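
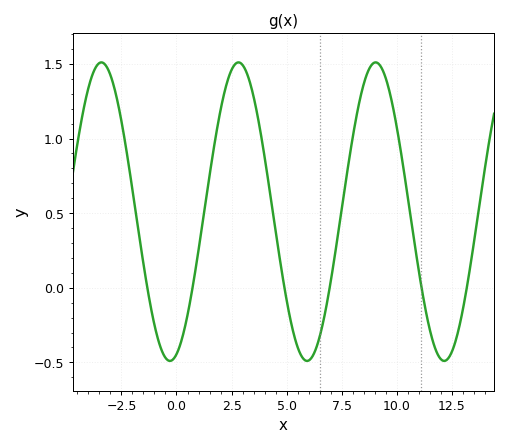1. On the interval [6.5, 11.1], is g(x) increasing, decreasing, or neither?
neither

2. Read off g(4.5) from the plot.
0.377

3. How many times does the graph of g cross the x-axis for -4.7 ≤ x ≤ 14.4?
6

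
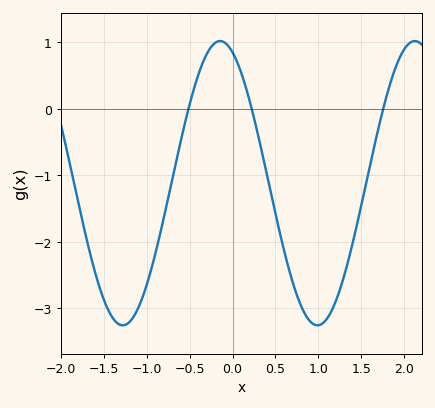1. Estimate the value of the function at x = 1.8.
0.2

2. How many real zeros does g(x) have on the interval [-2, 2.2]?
3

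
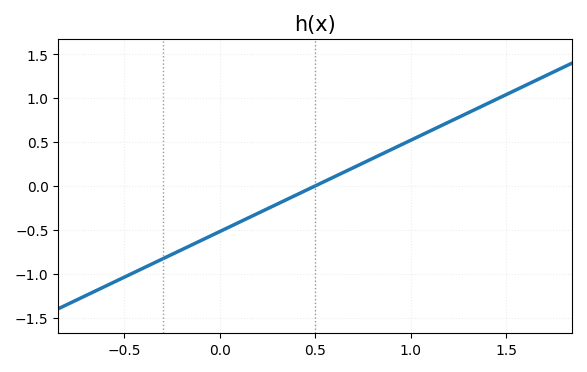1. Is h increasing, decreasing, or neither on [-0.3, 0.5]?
increasing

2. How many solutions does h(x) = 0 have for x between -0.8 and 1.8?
1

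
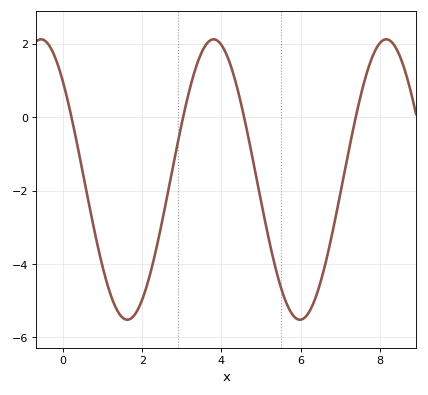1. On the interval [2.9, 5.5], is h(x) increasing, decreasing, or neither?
neither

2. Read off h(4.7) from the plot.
-0.656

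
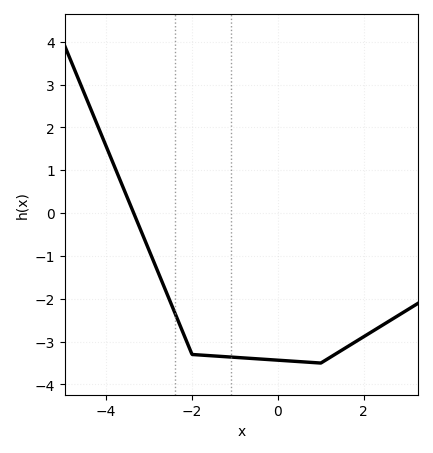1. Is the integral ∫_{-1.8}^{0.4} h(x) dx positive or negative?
negative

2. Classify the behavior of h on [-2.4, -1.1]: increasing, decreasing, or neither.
decreasing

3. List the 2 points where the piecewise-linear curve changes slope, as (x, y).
(-2, -3.3); (1, -3.5)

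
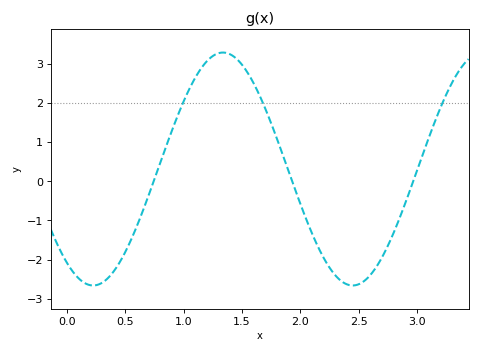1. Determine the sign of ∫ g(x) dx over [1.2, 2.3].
positive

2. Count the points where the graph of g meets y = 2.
3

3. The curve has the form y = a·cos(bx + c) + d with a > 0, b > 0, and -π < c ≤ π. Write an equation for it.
y = 2.97cos(2.8x + 2.5) + 0.31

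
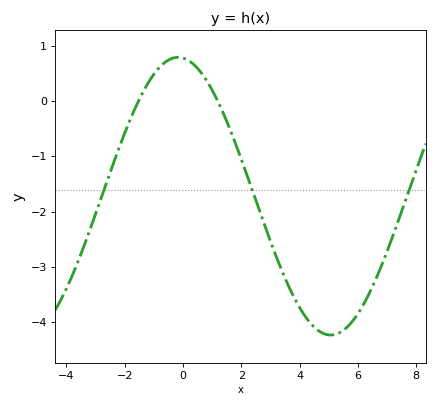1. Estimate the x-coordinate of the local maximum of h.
-0.168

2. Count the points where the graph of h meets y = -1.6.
3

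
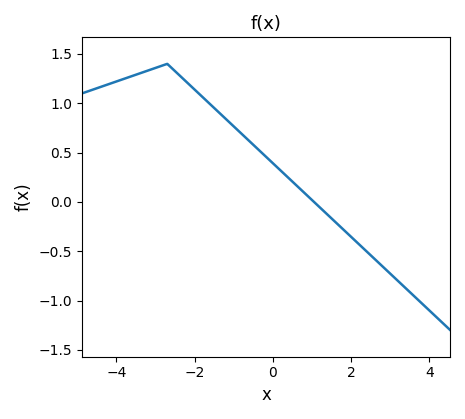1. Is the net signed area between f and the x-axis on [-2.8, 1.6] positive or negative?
positive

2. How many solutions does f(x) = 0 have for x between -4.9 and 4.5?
1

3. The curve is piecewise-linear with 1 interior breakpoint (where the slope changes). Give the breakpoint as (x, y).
(-2.7, 1.4)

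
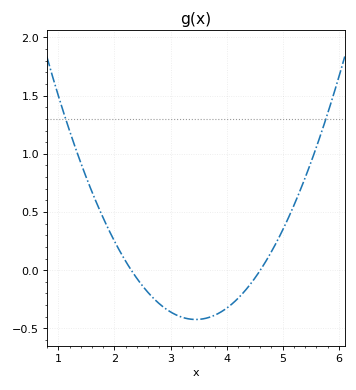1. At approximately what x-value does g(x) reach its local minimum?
3.45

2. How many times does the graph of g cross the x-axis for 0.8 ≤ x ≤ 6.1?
2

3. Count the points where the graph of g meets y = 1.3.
2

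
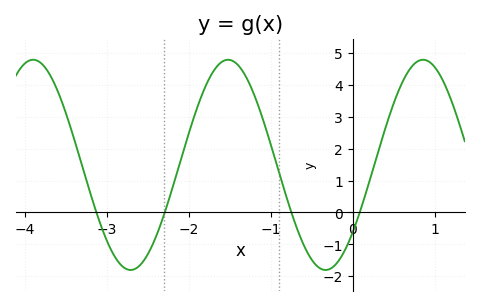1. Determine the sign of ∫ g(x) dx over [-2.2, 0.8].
positive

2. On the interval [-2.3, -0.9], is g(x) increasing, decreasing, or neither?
neither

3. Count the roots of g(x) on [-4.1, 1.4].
4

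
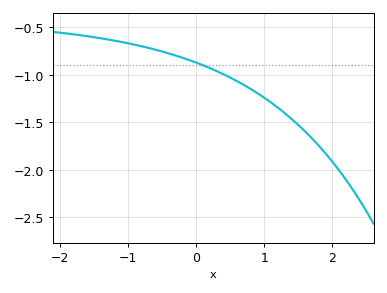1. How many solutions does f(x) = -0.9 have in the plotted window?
1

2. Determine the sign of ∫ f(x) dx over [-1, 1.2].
negative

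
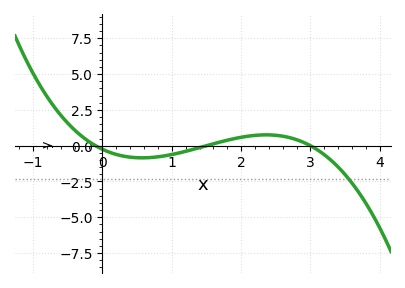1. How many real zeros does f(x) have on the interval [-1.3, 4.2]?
3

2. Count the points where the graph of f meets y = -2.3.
1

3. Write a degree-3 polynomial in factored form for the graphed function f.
y = -0.56(x + 0.1)(x - 1.5)(x - 3)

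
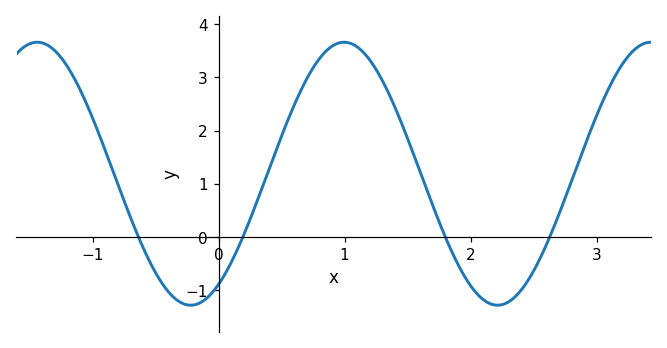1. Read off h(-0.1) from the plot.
-1.16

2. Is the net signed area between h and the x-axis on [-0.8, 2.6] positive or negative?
positive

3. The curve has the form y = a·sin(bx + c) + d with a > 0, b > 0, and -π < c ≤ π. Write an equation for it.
y = 2.47sin(2.58x - 1) + 1.19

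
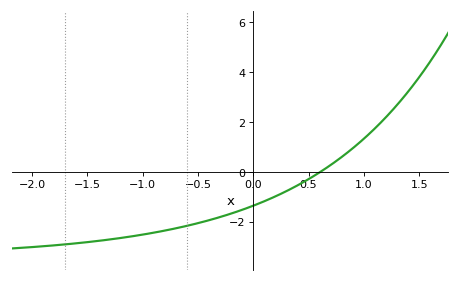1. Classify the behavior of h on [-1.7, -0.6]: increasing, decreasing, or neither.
increasing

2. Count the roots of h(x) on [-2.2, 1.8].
1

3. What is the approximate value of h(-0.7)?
-2.2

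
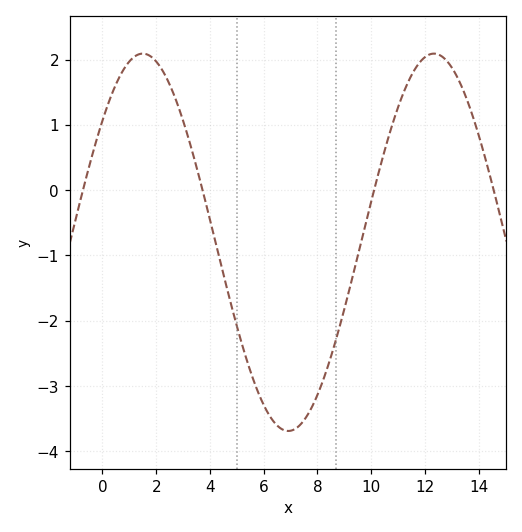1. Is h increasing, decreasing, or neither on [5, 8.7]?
neither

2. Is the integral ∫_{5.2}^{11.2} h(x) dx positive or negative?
negative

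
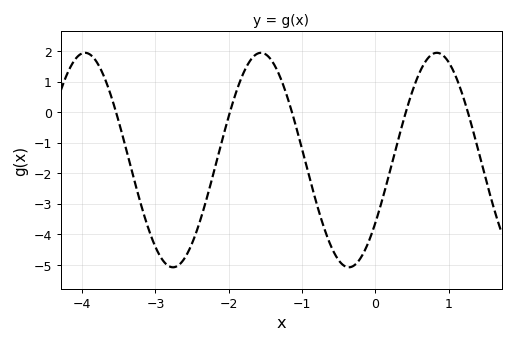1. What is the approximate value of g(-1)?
-1.2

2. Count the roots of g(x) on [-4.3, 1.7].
5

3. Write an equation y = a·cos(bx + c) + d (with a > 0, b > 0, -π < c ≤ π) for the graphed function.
y = 3.51cos(2.6x - 2.2) - 1.57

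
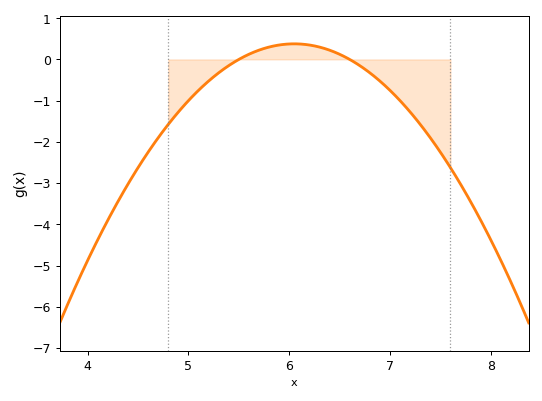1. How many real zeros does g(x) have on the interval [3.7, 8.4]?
2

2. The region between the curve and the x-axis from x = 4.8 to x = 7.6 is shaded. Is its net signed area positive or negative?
negative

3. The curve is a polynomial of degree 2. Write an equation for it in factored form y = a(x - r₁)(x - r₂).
y = -1.25(x - 5.5)(x - 6.6)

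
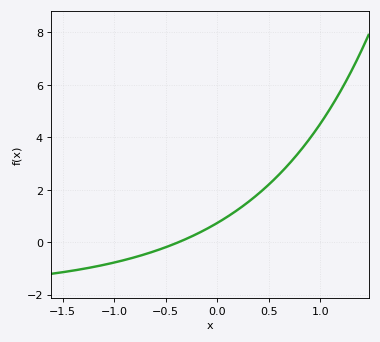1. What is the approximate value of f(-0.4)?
-0.043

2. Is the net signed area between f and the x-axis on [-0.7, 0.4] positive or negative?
positive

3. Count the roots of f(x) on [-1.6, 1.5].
1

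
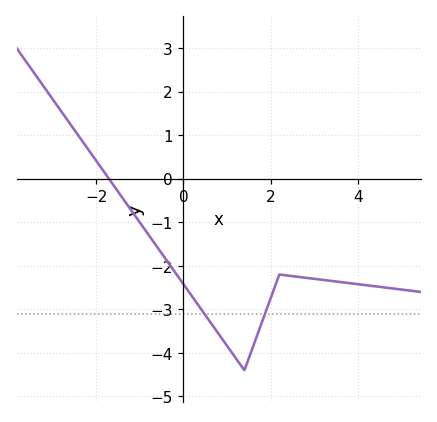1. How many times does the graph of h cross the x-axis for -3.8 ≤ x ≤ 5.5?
1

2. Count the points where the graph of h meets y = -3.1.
2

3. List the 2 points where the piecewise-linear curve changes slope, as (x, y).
(1.4, -4.4); (2.2, -2.2)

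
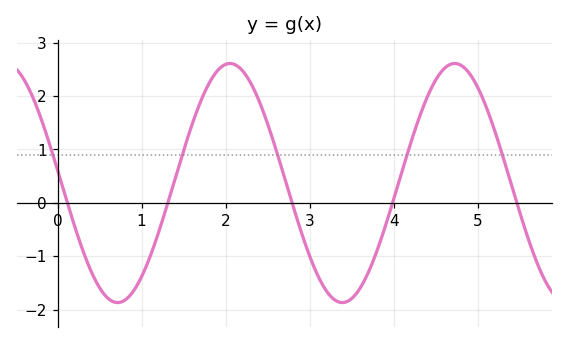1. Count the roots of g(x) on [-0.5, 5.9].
5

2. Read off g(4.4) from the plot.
2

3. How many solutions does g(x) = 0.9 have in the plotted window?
5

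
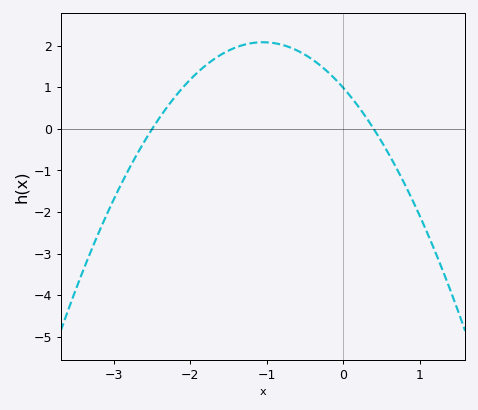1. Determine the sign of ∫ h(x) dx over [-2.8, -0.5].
positive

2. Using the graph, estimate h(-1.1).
2.1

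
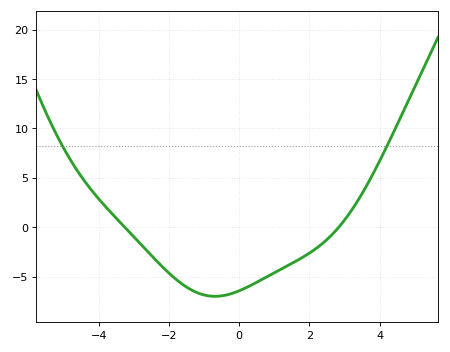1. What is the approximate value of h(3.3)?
2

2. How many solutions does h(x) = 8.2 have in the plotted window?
2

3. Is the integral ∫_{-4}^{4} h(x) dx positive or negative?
negative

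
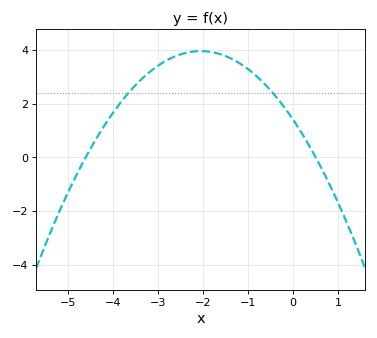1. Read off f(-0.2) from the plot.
1.8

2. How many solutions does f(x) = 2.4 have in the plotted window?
2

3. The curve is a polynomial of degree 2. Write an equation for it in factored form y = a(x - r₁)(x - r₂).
y = -0.61(x + 4.6)(x - 0.5)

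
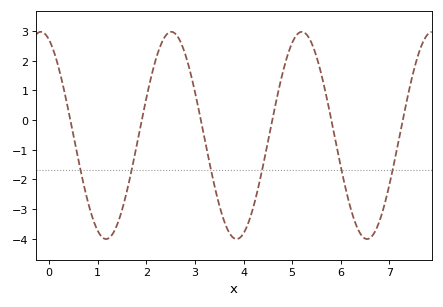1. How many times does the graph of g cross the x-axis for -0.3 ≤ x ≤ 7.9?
6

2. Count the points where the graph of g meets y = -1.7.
6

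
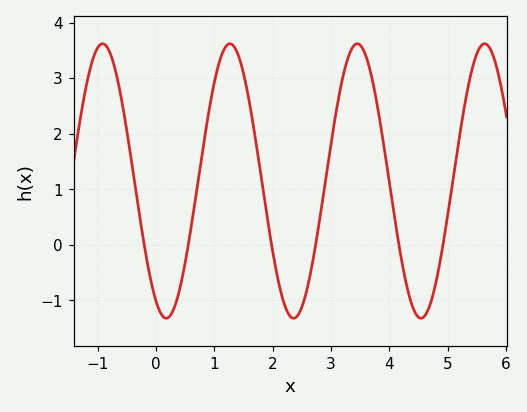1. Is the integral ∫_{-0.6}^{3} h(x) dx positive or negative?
positive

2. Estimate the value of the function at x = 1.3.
3.6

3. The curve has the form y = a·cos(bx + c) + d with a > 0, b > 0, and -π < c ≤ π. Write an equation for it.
y = 2.47cos(2.9x + 2.6) + 1.15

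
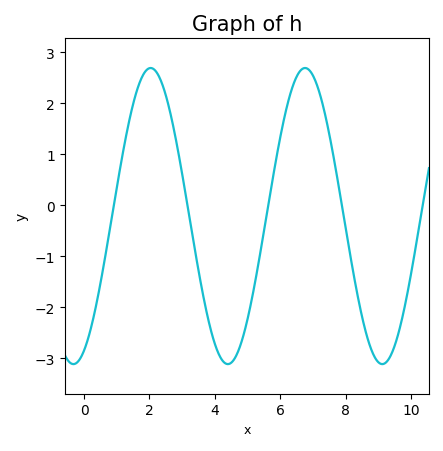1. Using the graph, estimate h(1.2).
1.07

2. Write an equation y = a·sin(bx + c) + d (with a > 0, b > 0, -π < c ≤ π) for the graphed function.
y = 2.9sin(1.33x - 1.14) - 0.21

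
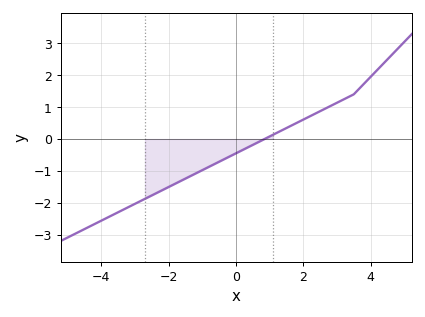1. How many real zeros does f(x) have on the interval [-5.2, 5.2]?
1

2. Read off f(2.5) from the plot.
0.872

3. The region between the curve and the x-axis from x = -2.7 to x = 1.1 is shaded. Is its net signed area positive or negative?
negative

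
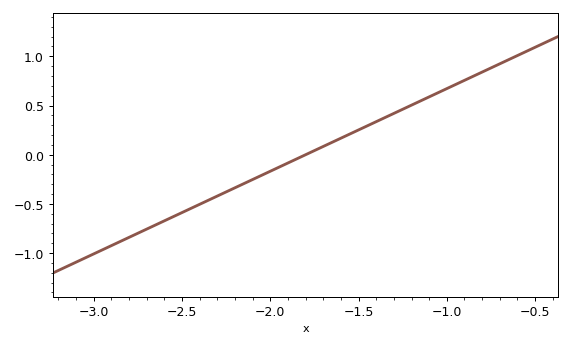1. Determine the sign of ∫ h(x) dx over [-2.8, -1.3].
negative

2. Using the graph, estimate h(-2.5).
-0.6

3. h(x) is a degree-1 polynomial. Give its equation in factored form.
y = 0.84(x + 1.8)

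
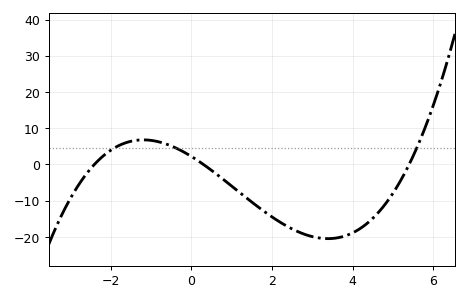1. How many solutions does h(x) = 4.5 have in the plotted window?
3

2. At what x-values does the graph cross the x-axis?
-2.4, 0.3, 5.4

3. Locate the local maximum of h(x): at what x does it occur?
-1.19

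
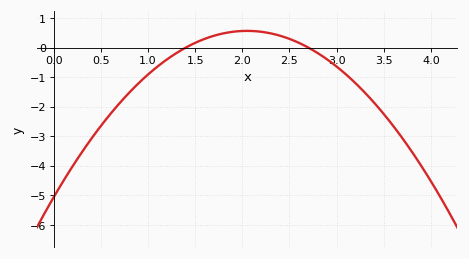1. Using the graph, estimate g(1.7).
0.402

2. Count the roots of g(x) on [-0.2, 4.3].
2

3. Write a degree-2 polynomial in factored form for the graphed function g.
y = -1.34(x - 1.4)(x - 2.7)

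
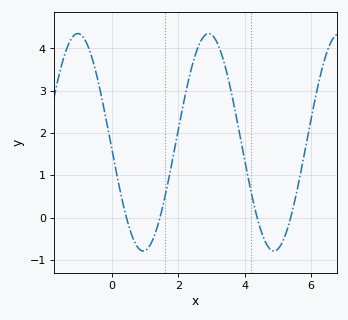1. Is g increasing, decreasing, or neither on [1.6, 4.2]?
neither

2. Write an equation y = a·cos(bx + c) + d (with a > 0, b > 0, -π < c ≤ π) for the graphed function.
y = 2.57cos(1.6x + 1.7) + 1.78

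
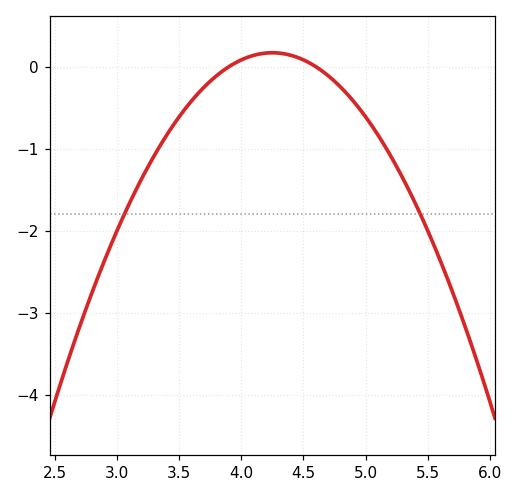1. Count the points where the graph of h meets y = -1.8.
2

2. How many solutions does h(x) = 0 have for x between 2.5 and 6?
2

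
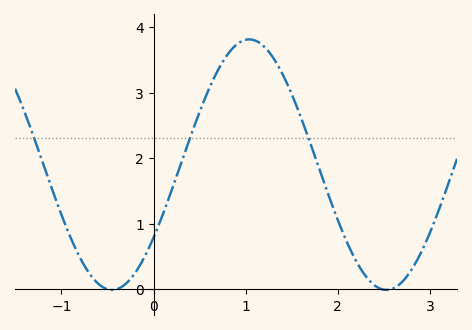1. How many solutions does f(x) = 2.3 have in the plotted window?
3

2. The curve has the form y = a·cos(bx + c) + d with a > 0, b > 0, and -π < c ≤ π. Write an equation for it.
y = 1.91cos(2.11x - 2.19) + 1.9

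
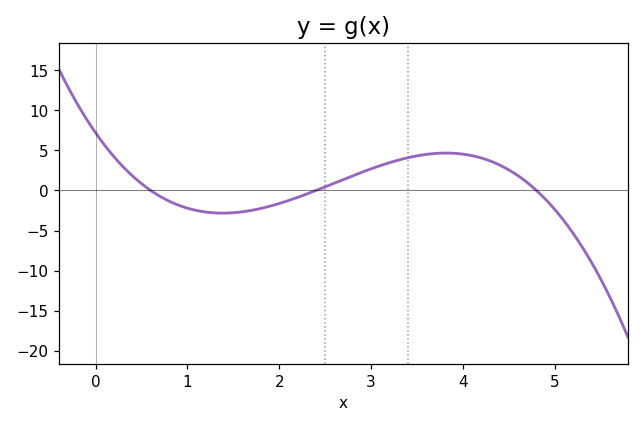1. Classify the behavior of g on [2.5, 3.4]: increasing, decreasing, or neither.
increasing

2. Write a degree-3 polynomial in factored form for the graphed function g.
y = -1.04(x - 0.6)(x - 2.4)(x - 4.8)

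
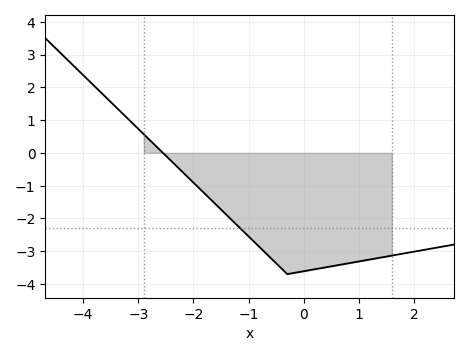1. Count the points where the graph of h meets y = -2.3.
1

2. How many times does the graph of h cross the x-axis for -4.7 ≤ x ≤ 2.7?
1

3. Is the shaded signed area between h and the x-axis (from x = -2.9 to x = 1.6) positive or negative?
negative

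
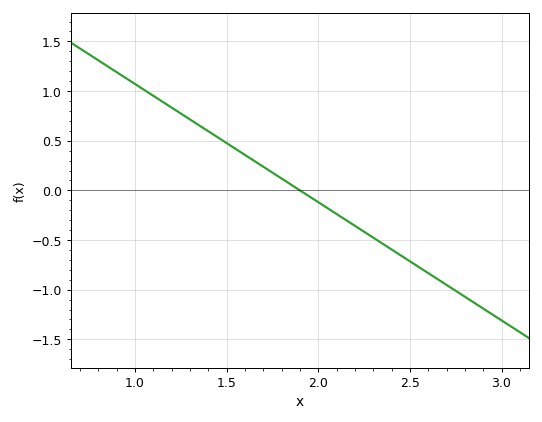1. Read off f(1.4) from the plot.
0.6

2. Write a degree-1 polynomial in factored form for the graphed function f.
y = -1.19(x - 1.9)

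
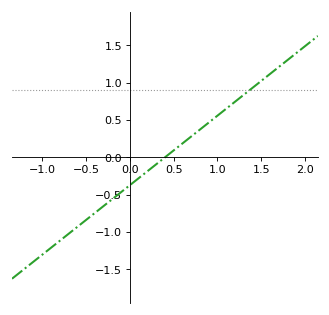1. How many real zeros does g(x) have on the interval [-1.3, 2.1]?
1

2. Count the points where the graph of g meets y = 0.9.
1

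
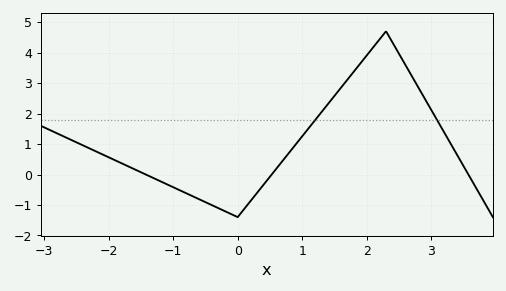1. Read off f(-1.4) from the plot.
0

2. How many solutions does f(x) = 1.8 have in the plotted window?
2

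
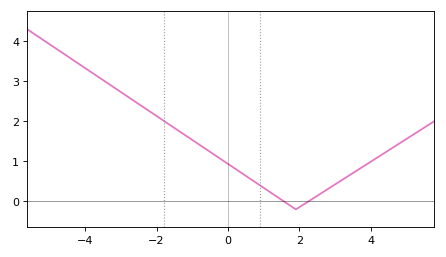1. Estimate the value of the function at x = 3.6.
0.8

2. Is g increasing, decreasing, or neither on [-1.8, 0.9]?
decreasing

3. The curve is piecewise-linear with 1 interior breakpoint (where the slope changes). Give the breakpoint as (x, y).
(1.9, -0.2)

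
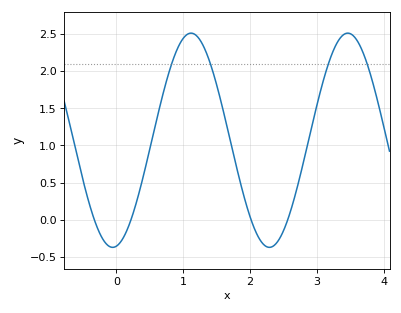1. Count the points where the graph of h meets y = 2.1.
4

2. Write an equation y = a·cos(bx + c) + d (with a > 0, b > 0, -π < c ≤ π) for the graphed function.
y = 1.44cos(2.68x - 2.99) + 1.07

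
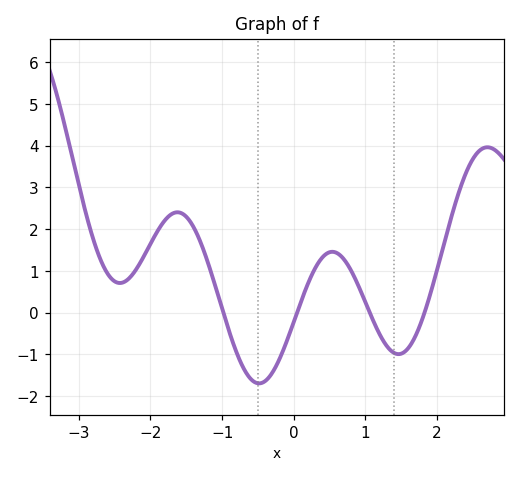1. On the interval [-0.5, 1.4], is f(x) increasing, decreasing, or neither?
neither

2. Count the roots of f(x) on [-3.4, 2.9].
4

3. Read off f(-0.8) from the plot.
-0.9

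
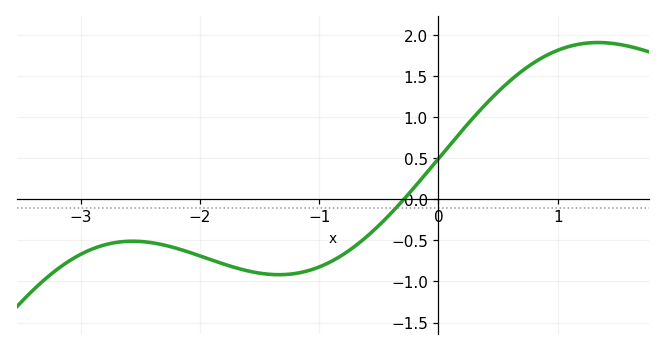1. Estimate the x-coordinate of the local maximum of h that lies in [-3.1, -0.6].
-2.57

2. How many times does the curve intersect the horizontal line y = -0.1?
1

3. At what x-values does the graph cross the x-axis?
-0.291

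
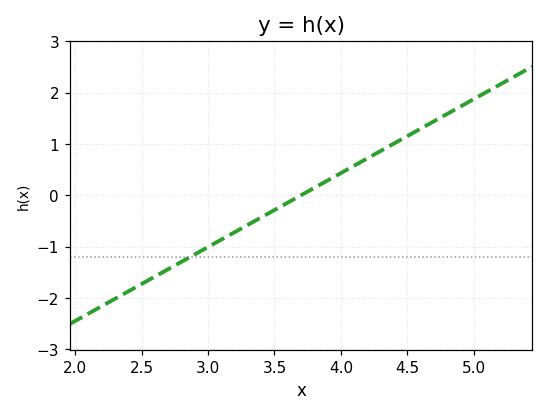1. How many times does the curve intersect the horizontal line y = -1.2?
1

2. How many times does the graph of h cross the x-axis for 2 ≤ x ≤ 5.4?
1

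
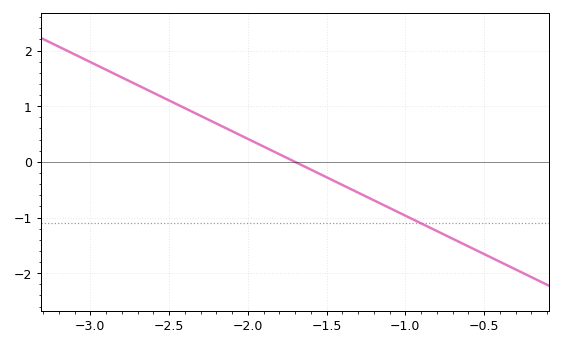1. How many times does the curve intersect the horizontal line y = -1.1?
1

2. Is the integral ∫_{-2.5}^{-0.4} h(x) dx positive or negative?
negative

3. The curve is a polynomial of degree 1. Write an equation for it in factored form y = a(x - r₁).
y = -1.38(x + 1.7)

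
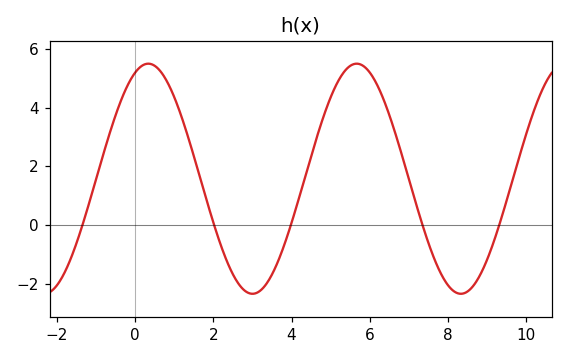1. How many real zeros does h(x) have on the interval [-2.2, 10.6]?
5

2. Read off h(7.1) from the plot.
1.1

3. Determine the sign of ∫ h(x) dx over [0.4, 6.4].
positive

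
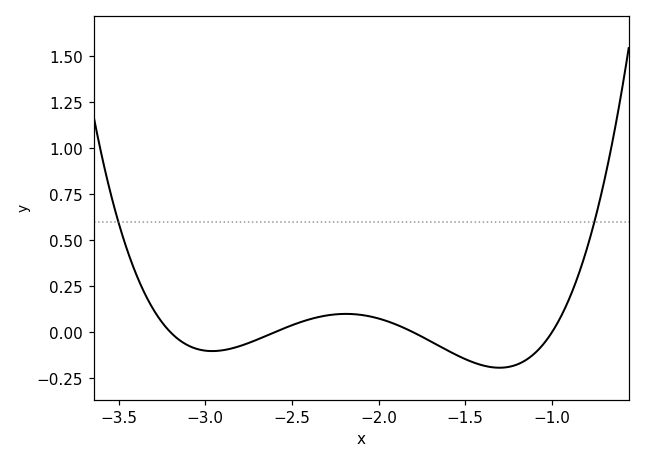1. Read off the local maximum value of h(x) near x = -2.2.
0.1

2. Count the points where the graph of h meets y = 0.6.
2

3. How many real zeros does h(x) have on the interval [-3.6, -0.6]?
4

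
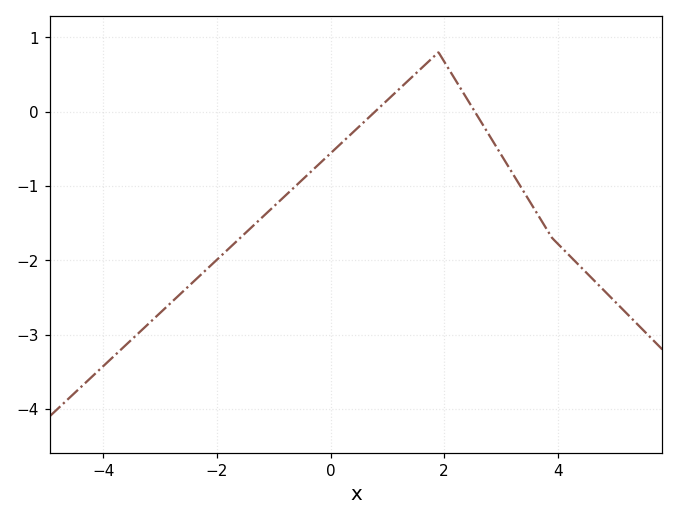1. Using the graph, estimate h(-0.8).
-1.1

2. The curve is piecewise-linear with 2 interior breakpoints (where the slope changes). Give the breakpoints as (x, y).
(1.9, 0.8); (3.9, -1.7)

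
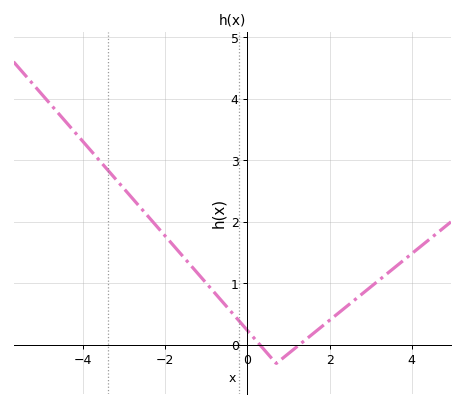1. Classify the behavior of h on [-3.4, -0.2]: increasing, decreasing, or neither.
decreasing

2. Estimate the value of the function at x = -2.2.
1.92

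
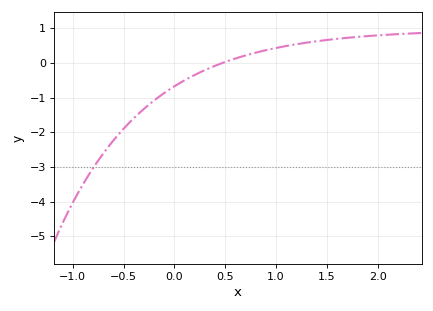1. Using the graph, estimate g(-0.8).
-3.03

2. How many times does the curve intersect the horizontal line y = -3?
1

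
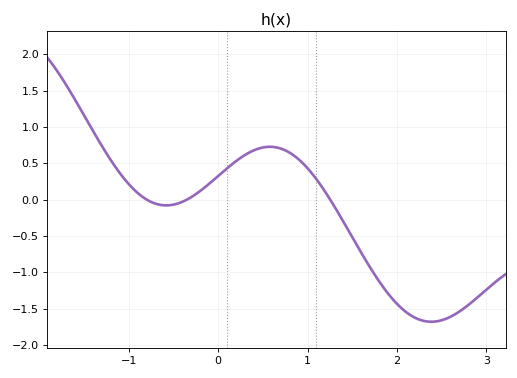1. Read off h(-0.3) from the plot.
0.035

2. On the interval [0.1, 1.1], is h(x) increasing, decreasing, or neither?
neither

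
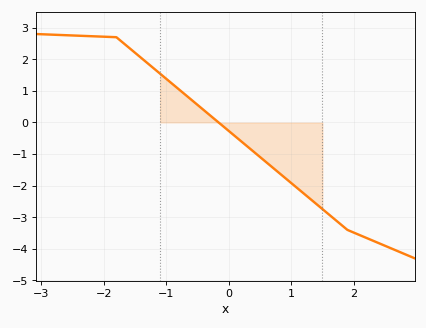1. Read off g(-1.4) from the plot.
2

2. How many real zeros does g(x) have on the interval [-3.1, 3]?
1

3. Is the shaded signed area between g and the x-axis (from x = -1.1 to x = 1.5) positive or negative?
negative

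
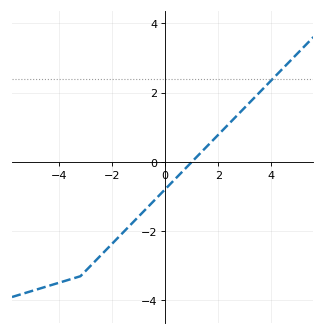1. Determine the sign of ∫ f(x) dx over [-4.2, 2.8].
negative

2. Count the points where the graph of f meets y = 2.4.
1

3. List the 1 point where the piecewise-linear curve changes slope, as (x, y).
(-3.2, -3.3)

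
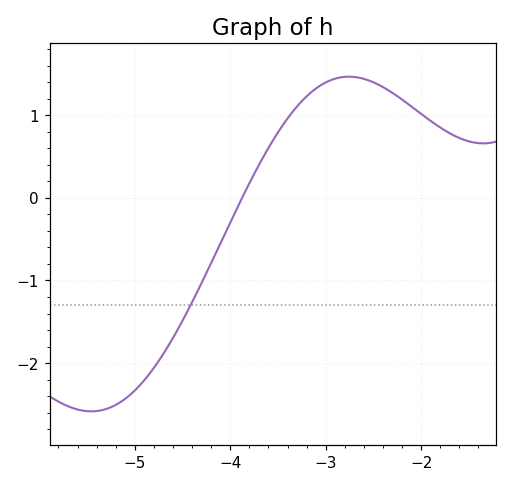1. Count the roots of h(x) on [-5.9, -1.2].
1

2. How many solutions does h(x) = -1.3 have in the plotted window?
1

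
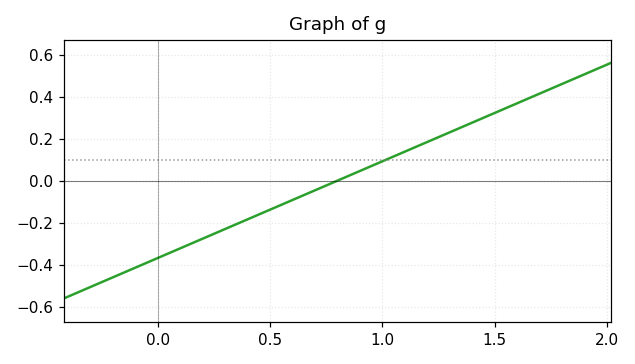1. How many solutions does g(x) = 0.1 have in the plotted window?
1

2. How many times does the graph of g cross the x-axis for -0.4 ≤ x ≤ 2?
1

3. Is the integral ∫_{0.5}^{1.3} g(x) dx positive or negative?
positive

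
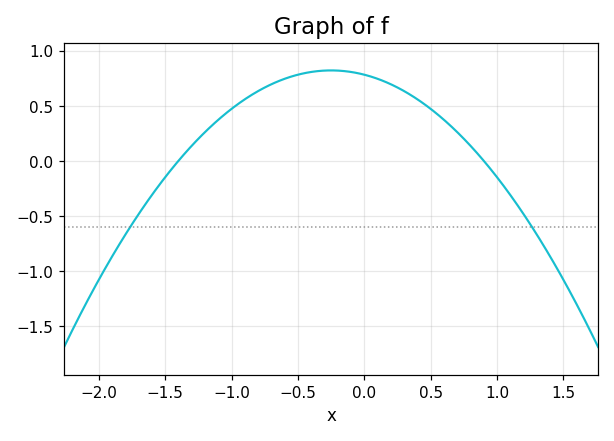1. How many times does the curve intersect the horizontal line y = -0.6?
2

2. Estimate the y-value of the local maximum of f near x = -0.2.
0.8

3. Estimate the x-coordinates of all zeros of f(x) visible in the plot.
-1.4, 0.9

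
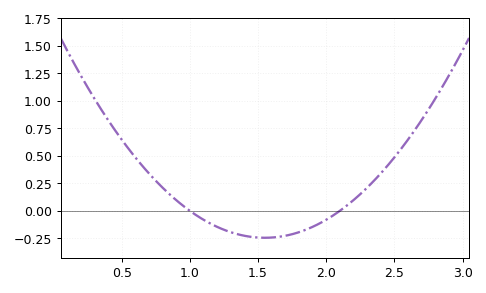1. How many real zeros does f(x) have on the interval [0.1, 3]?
2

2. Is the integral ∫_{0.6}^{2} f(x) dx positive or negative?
negative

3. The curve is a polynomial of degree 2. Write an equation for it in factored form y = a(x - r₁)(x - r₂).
y = 0.81(x - 1)(x - 2.1)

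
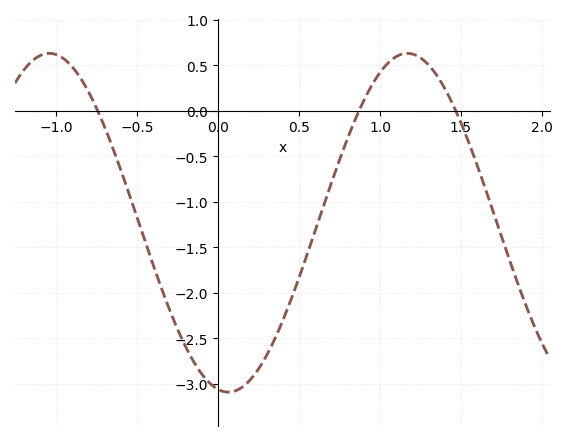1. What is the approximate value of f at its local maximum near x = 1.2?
0.63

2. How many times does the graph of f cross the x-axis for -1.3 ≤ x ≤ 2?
3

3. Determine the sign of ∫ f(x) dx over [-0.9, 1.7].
negative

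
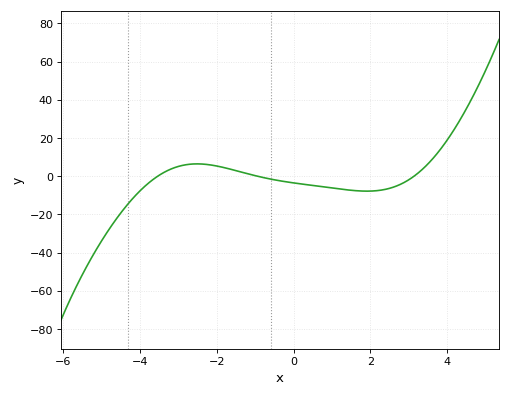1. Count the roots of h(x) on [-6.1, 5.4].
3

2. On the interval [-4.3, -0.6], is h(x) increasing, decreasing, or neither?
neither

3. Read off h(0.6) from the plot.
-5.09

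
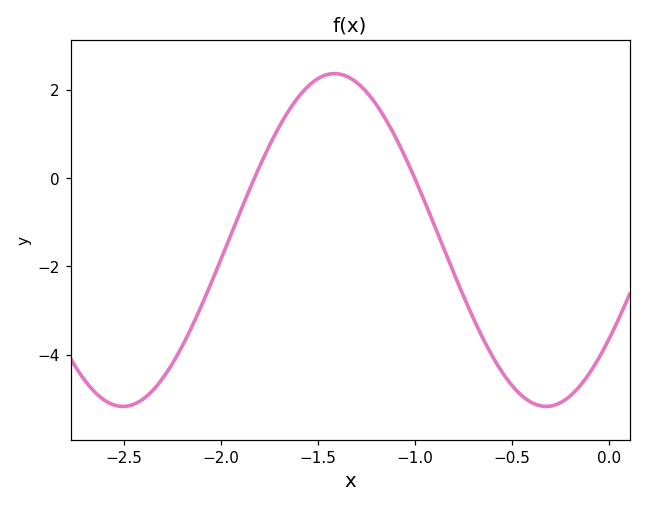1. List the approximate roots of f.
-1.85, -1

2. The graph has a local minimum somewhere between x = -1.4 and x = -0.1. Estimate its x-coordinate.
-0.3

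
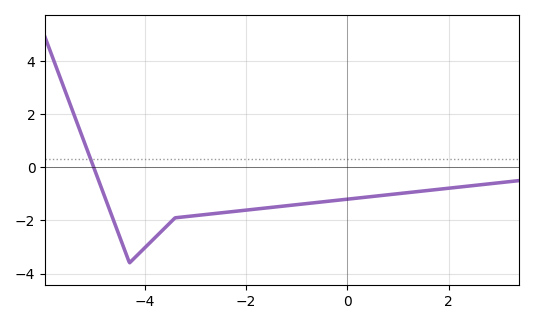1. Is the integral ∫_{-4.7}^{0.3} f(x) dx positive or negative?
negative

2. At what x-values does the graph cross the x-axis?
-5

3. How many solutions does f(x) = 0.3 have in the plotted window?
1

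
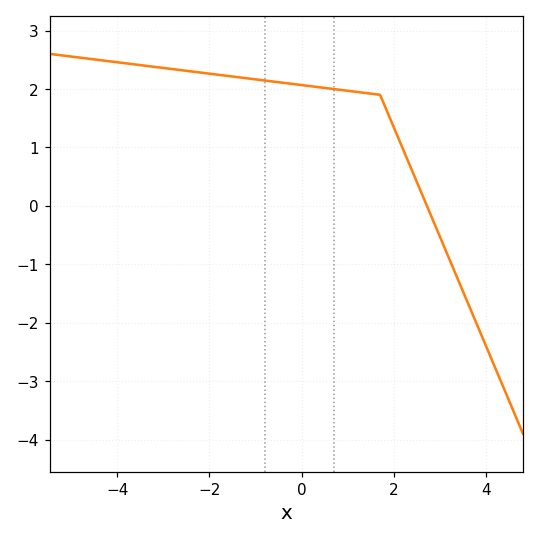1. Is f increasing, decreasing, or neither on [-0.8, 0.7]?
decreasing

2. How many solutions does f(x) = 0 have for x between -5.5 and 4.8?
1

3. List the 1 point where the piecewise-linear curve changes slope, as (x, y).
(1.7, 1.9)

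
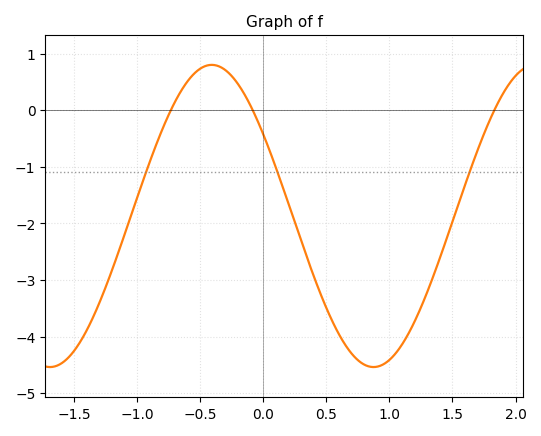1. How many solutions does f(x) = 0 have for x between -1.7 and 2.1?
3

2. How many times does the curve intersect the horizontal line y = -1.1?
3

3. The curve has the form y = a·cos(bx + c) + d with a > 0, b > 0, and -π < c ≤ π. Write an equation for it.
y = 2.67cos(2.5x + 1) - 1.87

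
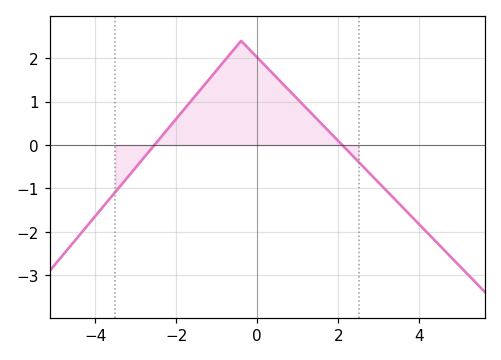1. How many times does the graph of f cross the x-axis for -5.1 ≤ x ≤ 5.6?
2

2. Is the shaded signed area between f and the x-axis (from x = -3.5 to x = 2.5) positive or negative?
positive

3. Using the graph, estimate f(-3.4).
-0.967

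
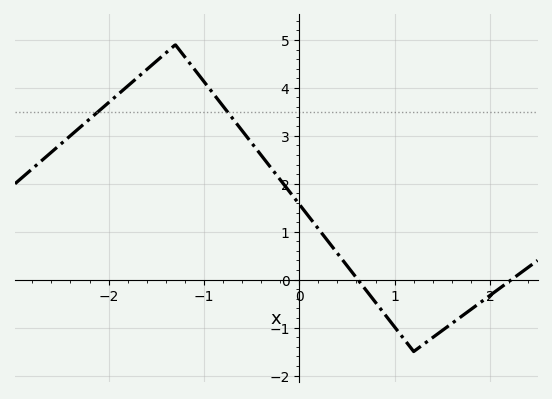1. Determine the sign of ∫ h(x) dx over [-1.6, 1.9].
positive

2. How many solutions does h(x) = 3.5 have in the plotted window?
2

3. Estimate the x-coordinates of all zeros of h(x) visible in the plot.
0.6, 2.2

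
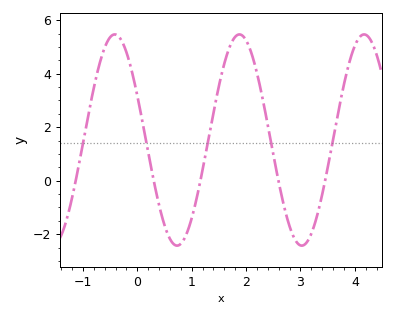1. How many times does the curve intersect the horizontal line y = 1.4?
5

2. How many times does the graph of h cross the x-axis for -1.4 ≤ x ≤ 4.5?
5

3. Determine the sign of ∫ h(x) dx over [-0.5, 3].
positive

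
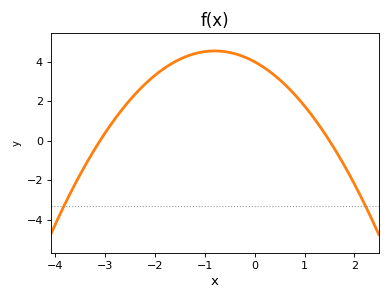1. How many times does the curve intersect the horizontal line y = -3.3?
2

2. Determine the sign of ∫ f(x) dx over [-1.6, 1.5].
positive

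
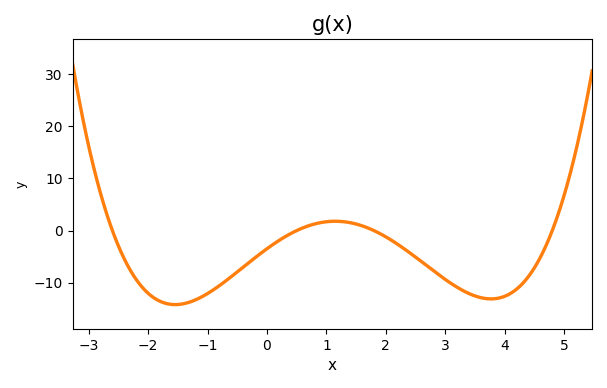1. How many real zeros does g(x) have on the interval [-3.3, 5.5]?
4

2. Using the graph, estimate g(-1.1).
-13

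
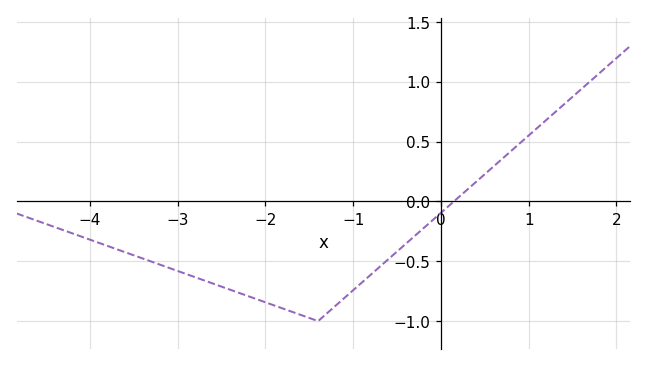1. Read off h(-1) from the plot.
-0.75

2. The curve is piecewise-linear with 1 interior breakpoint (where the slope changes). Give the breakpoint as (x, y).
(-1.4, -1)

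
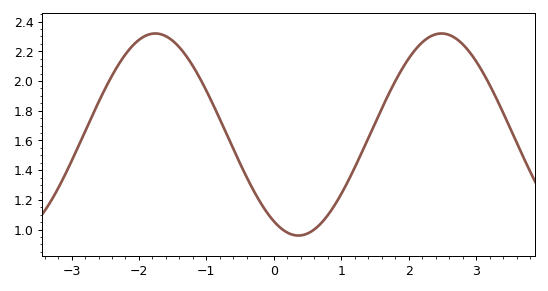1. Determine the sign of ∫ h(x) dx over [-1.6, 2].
positive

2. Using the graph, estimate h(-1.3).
2.16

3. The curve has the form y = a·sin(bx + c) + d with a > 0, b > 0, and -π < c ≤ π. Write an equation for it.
y = 0.68sin(1.5x - 2.1) + 1.64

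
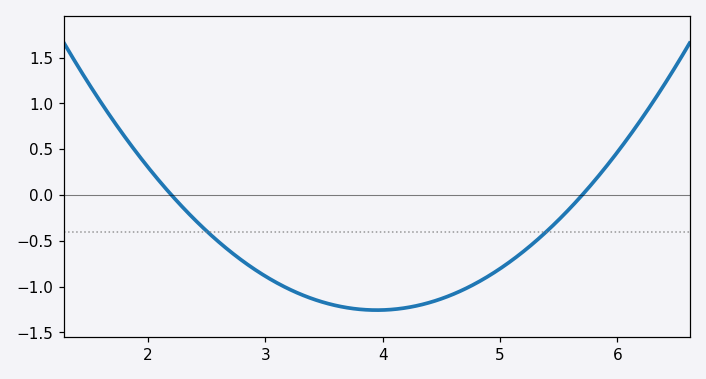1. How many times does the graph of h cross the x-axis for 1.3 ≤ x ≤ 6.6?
2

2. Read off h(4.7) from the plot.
-1.02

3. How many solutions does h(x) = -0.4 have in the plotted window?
2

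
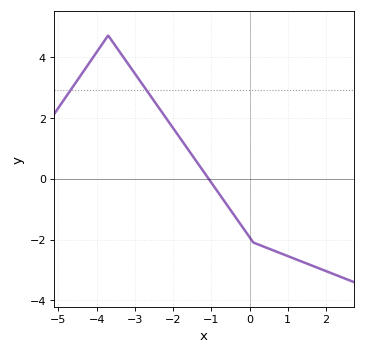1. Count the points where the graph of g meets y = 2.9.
2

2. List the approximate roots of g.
-1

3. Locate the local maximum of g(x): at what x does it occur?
-3.8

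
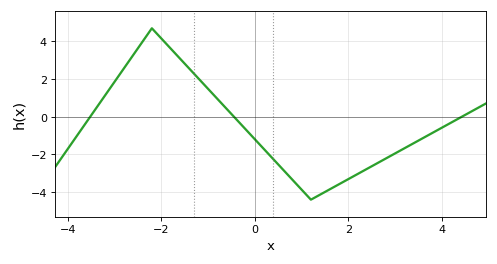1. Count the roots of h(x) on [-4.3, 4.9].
3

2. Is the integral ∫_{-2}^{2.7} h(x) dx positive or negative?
negative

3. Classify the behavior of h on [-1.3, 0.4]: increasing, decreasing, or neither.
decreasing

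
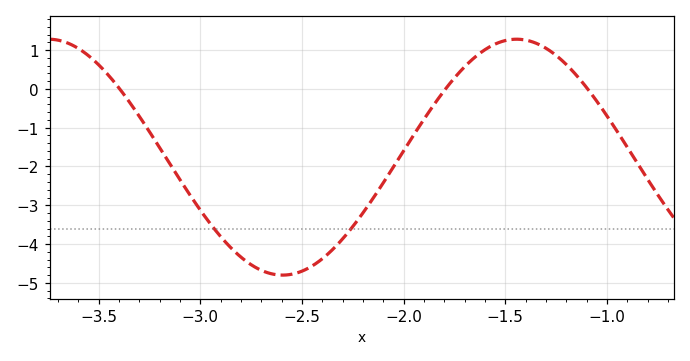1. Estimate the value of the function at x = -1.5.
1.2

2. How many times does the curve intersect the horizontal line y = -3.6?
2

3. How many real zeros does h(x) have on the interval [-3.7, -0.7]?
3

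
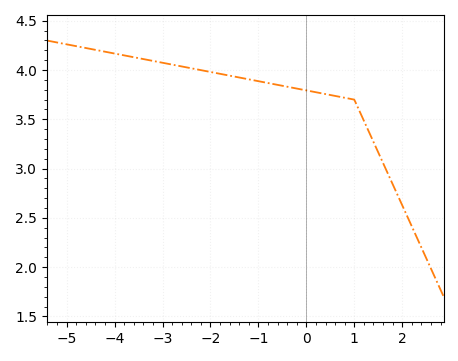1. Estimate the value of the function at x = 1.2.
3.5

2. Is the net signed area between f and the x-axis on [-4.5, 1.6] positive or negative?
positive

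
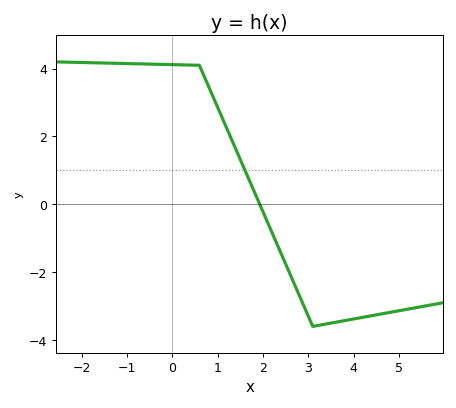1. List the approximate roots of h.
2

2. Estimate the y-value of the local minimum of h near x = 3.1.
-3.6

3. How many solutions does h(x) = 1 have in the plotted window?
1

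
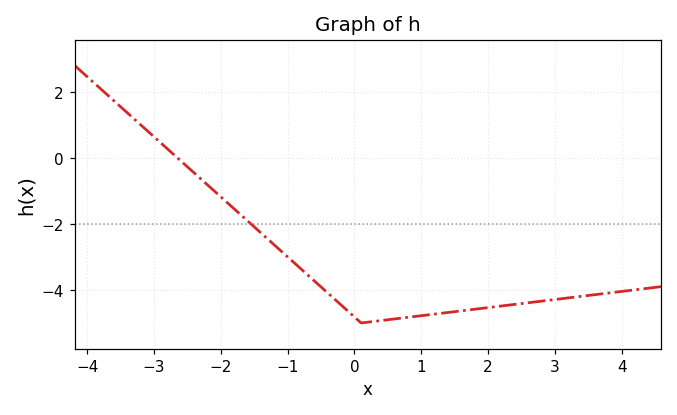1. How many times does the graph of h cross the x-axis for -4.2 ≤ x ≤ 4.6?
1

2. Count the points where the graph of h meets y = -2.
1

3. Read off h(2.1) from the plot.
-4.6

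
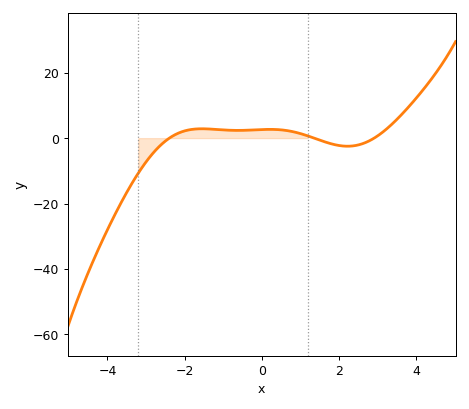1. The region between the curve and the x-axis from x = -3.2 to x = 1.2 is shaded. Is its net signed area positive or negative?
positive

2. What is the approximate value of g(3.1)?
2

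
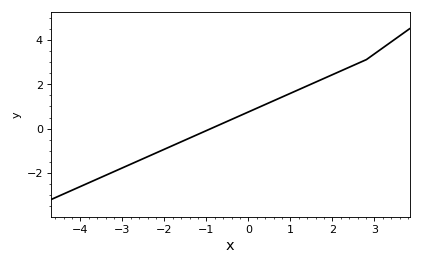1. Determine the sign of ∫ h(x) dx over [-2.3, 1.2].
positive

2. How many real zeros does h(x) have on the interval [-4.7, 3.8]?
1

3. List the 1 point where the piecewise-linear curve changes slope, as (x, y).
(2.8, 3.1)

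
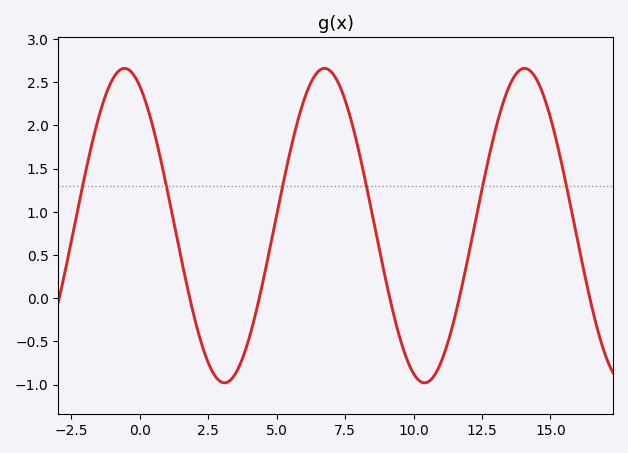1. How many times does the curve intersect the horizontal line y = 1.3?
6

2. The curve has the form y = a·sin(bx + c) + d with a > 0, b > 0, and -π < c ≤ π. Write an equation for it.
y = 1.82sin(0.86x + 2.1) + 0.84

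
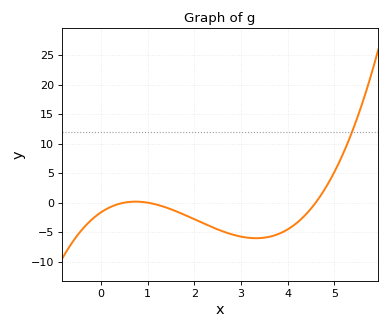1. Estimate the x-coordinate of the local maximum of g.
0.742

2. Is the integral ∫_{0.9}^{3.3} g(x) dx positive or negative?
negative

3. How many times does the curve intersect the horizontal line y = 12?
1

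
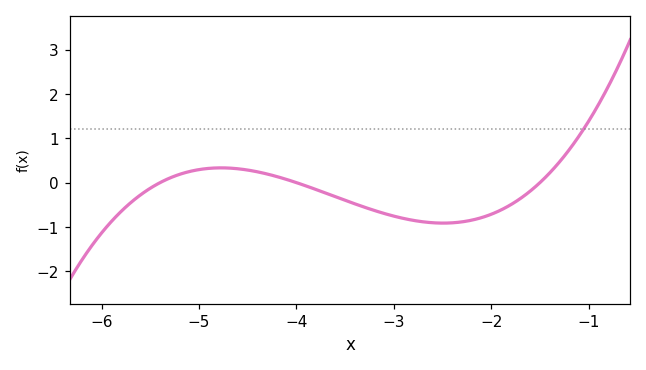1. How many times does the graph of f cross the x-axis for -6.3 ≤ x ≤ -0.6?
3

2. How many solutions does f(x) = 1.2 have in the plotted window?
1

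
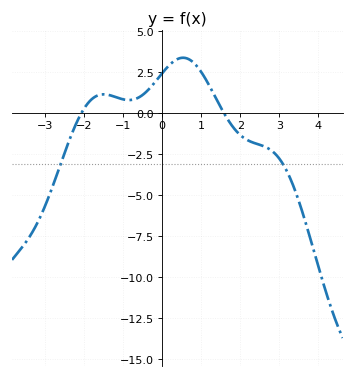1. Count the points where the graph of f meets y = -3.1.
2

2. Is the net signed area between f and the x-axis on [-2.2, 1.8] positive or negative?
positive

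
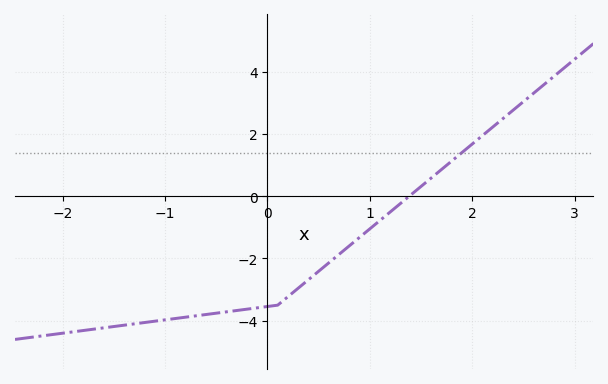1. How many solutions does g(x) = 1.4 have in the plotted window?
1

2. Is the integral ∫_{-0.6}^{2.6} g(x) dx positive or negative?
negative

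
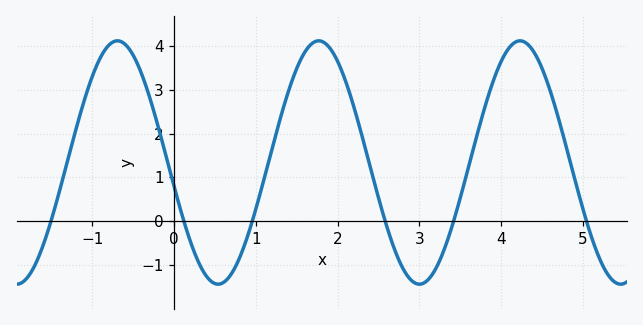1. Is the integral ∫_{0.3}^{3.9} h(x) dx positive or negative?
positive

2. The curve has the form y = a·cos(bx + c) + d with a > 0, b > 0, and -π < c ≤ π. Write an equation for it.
y = 2.78cos(2.5x + 1.8) + 1.34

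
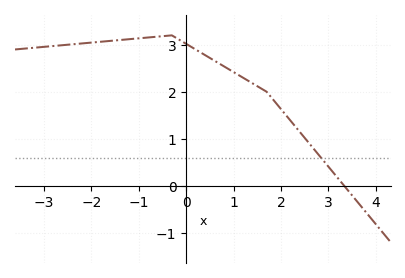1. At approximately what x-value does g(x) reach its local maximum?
-0.4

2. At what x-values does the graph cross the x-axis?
3.4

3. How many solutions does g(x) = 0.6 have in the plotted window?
1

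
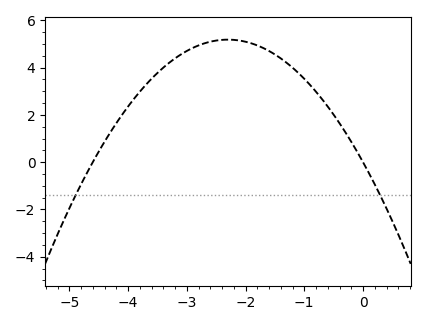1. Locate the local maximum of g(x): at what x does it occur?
-2.3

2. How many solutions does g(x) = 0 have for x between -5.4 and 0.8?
2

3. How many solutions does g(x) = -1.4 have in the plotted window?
2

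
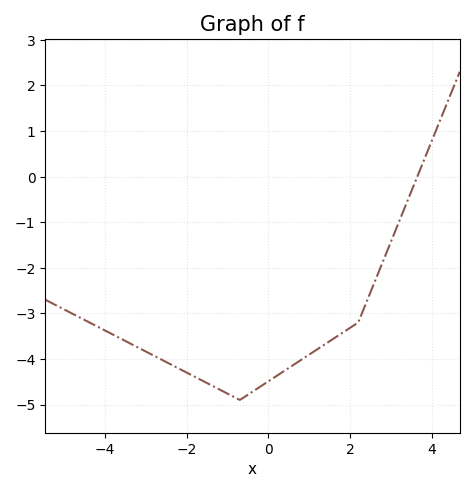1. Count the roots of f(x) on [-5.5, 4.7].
1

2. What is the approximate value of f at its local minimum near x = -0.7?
-4.9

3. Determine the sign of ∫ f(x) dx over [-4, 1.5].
negative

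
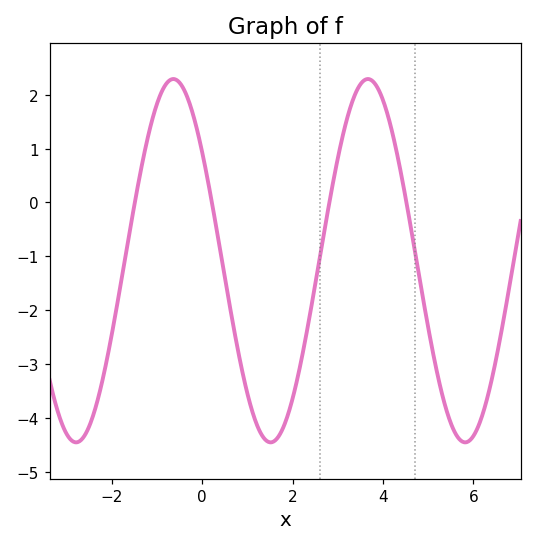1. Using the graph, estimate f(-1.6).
-0.527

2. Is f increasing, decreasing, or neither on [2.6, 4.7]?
neither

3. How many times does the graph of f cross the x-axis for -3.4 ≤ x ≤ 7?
4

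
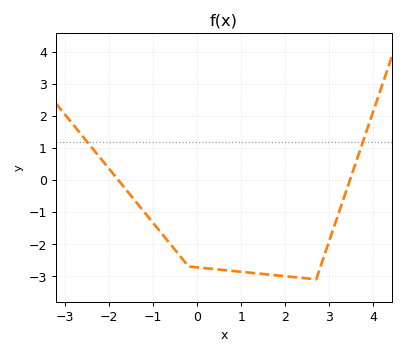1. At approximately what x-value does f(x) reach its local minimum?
2.7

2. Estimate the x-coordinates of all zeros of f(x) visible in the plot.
-1.8, 3.47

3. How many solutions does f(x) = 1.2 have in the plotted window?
2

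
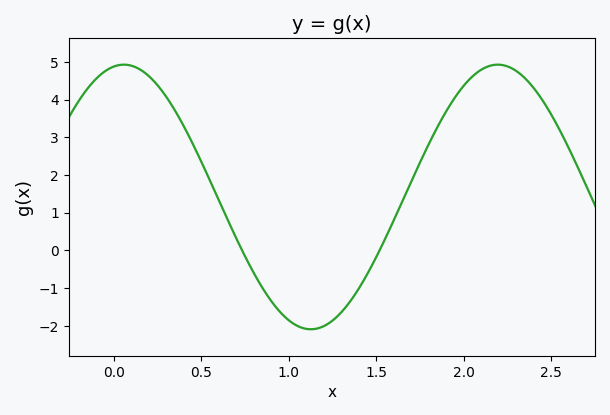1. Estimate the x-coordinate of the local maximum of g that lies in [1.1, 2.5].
2.2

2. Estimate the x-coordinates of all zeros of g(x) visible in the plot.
0.75, 1.5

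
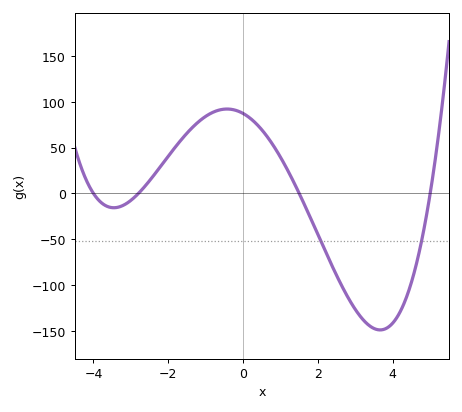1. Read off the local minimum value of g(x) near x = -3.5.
-15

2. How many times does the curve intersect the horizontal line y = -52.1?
2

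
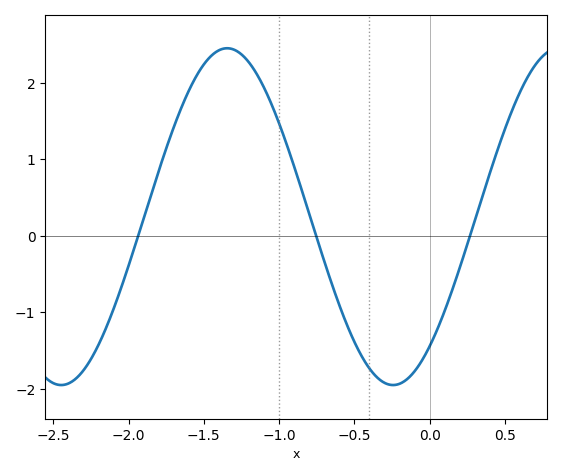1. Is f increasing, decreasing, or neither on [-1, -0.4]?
decreasing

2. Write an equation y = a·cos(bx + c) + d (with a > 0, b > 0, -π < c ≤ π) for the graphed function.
y = 2.2cos(2.85x - 2.45) + 0.25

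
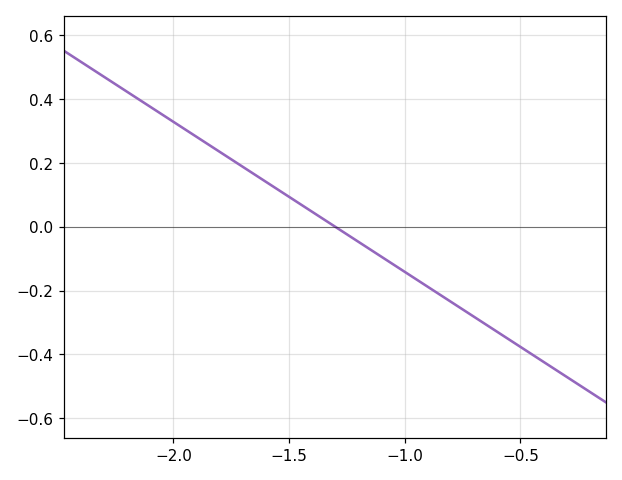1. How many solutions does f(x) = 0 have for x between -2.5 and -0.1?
1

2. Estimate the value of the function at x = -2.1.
0.38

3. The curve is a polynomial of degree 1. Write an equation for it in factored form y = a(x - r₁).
y = -0.47(x + 1.3)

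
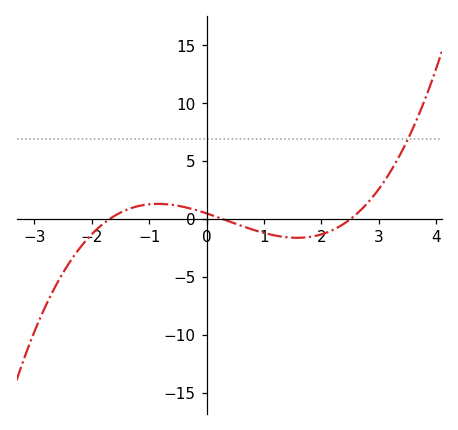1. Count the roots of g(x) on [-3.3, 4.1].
3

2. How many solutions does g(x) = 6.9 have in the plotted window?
1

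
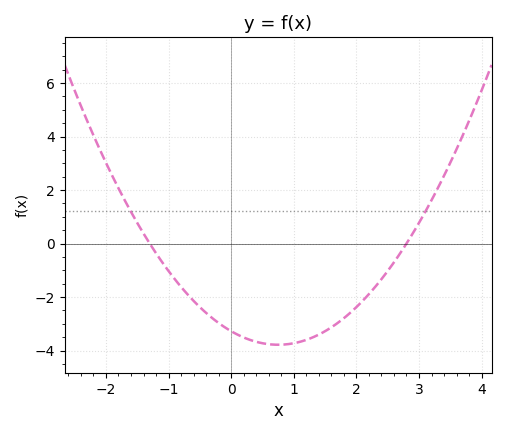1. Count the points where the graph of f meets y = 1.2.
2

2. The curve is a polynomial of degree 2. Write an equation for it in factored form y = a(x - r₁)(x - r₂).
y = 0.9(x + 1.3)(x - 2.8)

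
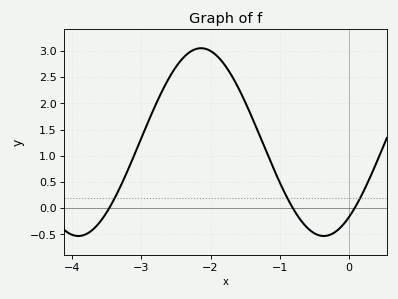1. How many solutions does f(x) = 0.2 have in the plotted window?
3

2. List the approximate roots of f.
-3.5, -0.8, 0.1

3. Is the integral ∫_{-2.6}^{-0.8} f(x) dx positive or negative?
positive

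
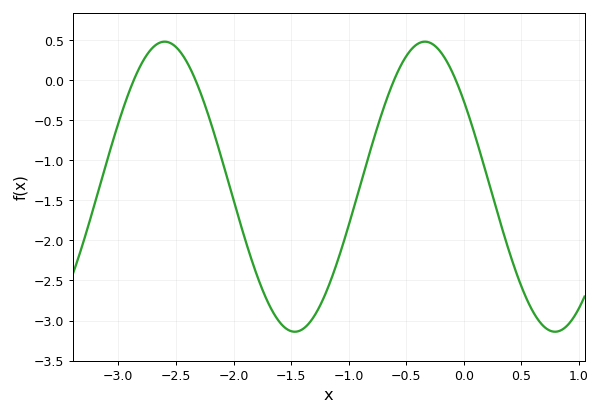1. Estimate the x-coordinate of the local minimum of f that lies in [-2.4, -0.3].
-1.47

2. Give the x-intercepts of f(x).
-2.87, -2.33, -0.606, -0.07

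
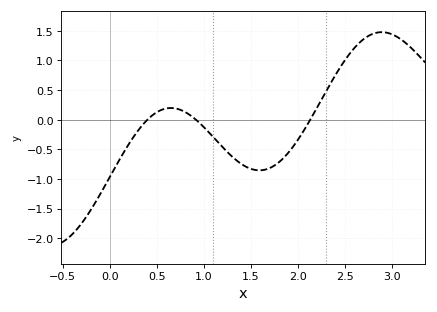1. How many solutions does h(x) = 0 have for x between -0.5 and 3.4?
3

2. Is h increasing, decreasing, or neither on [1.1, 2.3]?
neither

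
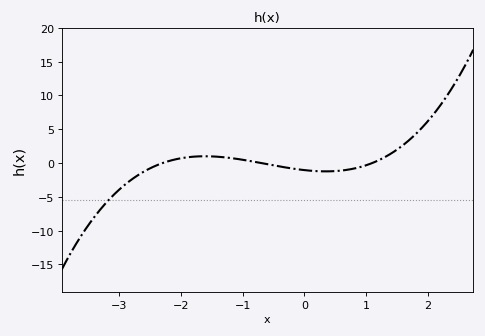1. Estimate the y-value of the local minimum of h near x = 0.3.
-1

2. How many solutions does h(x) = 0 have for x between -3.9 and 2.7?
3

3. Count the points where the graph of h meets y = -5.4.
1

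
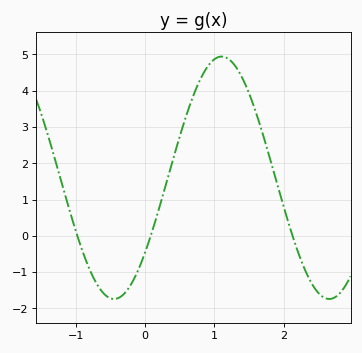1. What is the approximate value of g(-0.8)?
-0.942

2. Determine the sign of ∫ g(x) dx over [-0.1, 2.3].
positive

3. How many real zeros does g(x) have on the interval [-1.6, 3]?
3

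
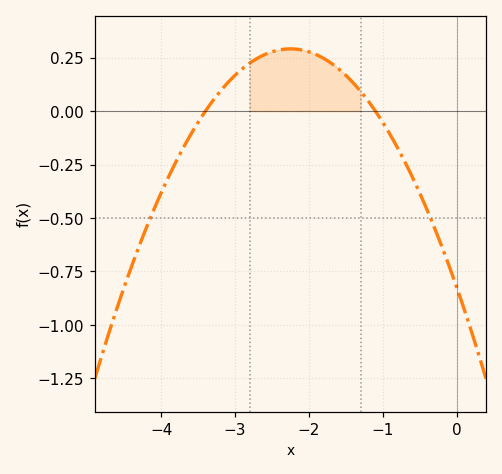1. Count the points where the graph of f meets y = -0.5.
2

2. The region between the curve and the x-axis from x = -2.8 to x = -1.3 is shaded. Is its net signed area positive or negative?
positive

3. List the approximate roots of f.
-3.4, -1.1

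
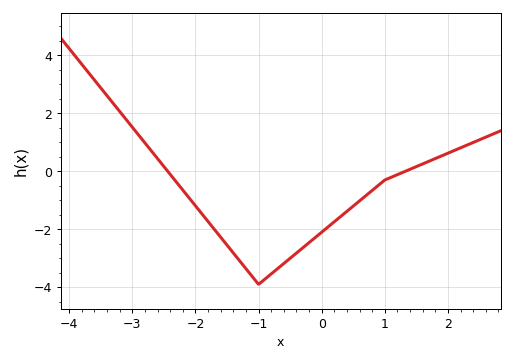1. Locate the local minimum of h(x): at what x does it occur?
-1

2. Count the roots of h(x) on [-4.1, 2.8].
2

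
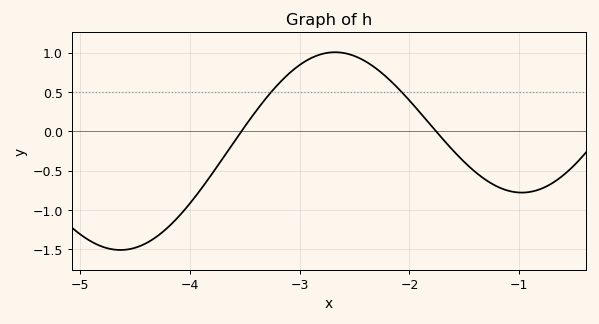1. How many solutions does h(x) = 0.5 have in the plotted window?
2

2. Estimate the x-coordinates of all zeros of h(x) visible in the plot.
-3.53, -1.76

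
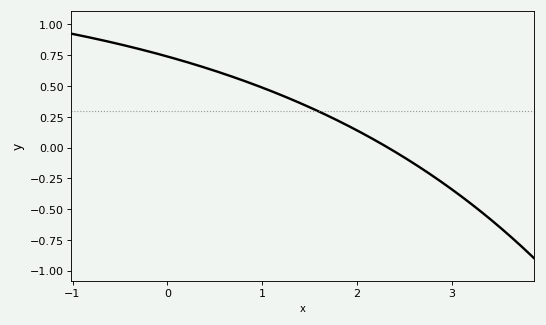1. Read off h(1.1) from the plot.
0.45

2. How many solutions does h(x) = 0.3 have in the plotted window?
1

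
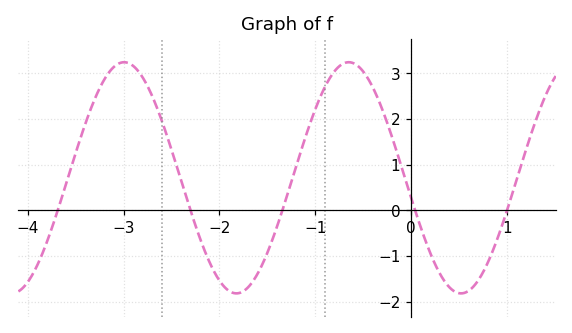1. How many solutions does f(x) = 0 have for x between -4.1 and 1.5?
5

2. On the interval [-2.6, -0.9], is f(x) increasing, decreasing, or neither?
neither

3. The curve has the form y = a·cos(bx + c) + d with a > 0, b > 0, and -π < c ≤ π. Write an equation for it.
y = 2.53cos(2.7x + 1.7) + 0.71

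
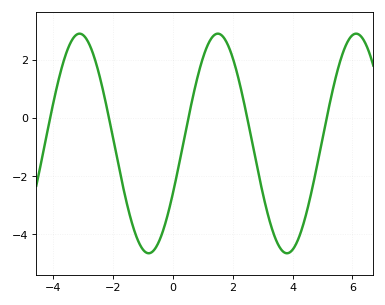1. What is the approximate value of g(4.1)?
-4.36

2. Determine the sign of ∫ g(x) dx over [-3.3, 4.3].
negative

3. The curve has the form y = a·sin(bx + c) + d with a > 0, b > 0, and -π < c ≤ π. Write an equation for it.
y = 3.78sin(1.36x - 0.472) - 0.87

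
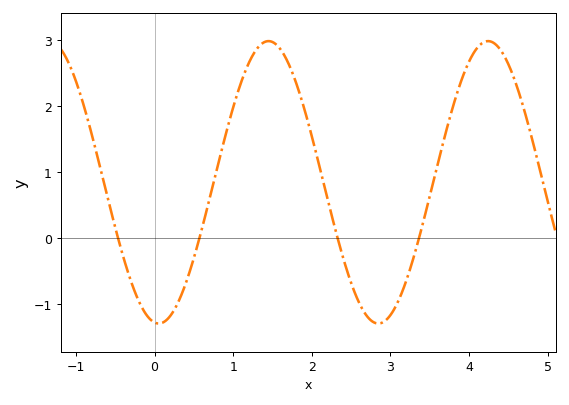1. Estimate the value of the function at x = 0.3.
-1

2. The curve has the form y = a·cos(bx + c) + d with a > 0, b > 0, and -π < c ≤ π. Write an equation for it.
y = 2.14cos(2.2x + 3) + 0.85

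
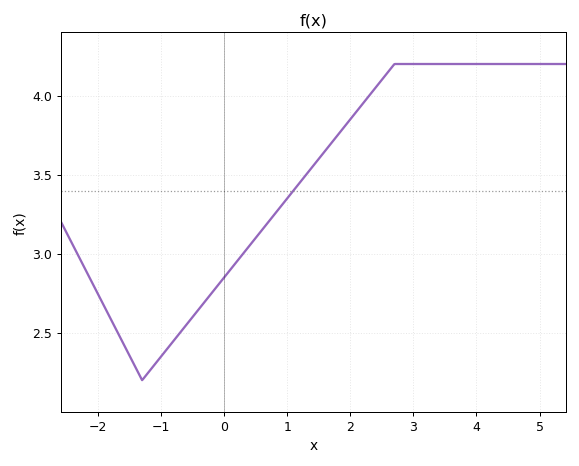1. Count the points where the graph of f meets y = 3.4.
1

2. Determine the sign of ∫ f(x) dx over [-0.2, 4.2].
positive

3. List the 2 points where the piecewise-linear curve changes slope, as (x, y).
(-1.3, 2.2); (2.7, 4.2)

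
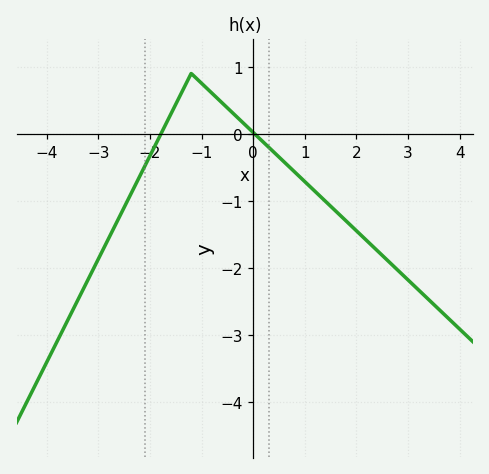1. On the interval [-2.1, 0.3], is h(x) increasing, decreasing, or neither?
neither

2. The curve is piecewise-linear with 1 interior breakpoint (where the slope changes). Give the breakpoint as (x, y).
(-1.2, 0.9)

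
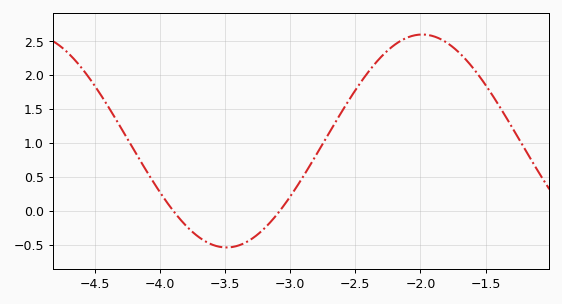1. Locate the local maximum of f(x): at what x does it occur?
-1.99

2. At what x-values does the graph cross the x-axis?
-3.9, -3.08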